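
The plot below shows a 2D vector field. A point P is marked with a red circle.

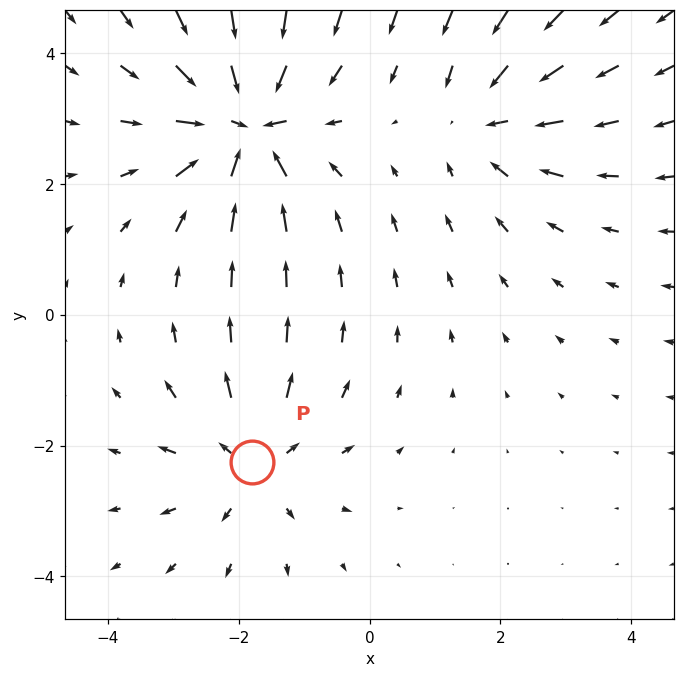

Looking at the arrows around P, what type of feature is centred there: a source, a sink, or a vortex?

source

At P (-1.8, -2.3) the arrows spread outward. Divergence about +4, curl ≈0 — positive divergence with near-zero curl is a source.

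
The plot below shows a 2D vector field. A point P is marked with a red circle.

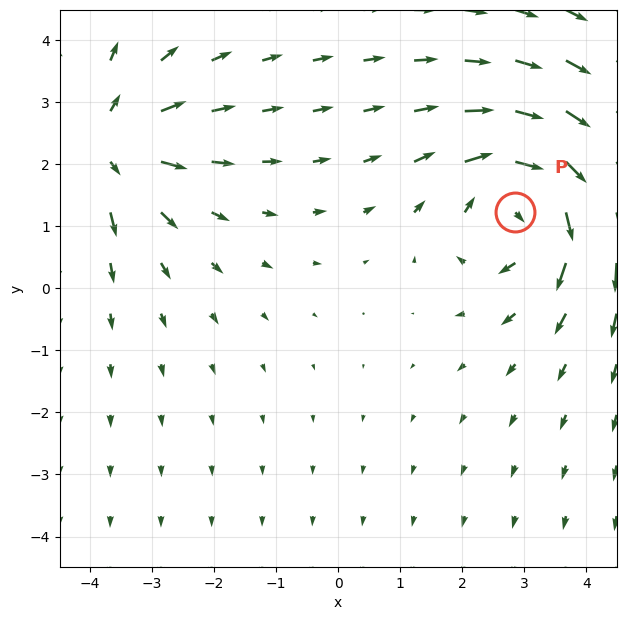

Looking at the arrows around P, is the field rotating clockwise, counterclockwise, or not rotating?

clockwise

Near P at (2.9, 1.2) the arrows circulate clockwise. The curl (z-component) there is about -4; negative curl means clockwise rotation.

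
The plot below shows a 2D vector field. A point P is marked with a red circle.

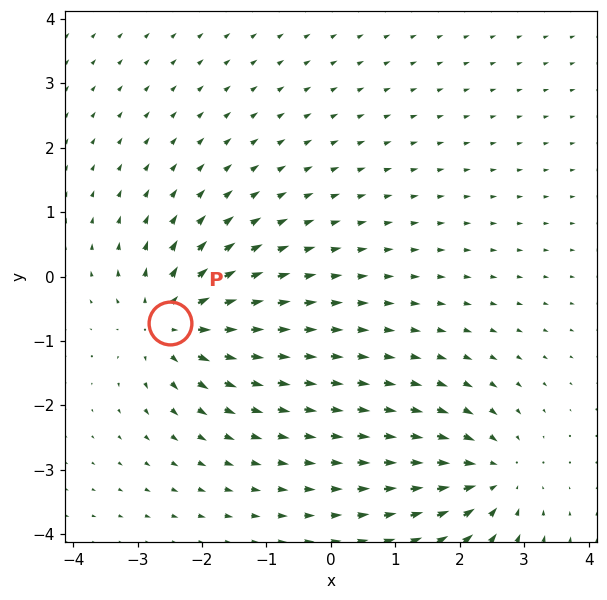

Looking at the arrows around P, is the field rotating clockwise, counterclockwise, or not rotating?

Near P at (-2.5, -0.7) the arrows show no circulation. The curl there is ≈0.

not rotating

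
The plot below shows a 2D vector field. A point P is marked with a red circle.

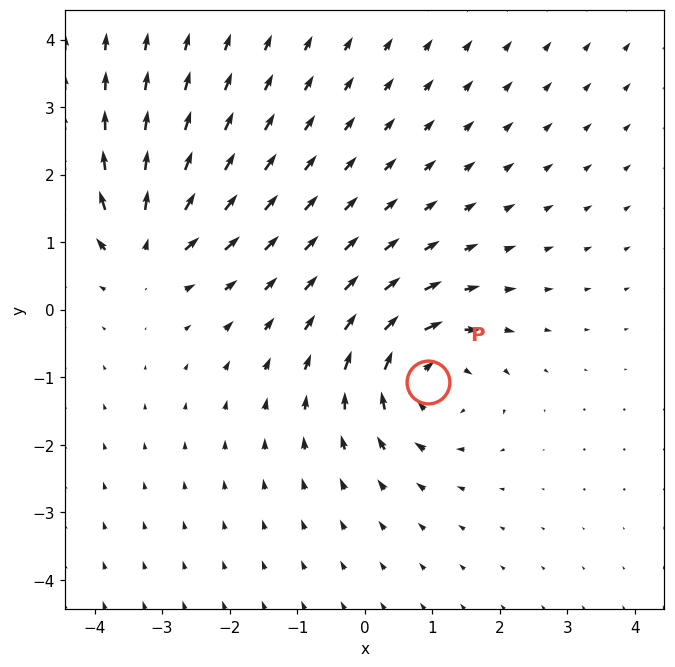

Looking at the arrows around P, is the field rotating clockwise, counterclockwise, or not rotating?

clockwise

Near P at (0.9, -1.1) the arrows circulate clockwise. The curl (z-component) there is about -5; negative curl means clockwise rotation.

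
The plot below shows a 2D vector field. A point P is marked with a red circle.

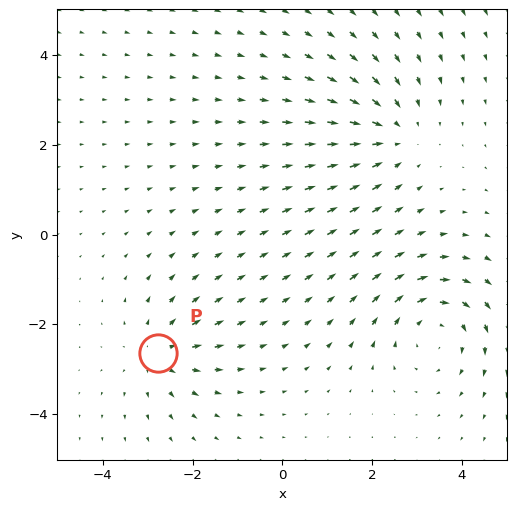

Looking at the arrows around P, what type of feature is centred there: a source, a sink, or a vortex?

source

At P (-2.8, -2.6) the arrows spread outward. Divergence about +4, curl ≈0 — positive divergence with near-zero curl is a source.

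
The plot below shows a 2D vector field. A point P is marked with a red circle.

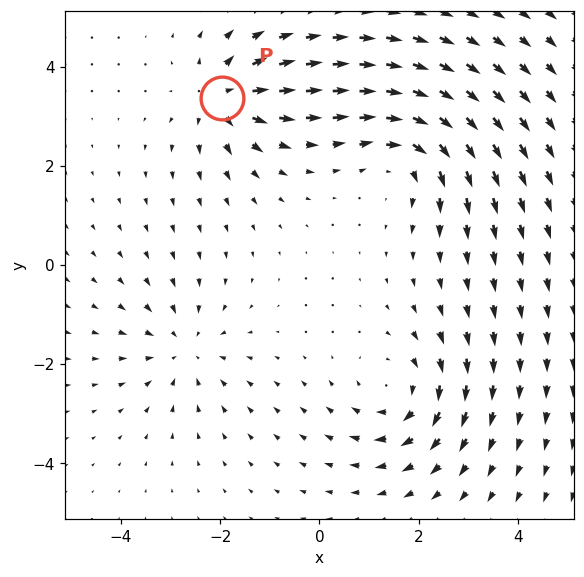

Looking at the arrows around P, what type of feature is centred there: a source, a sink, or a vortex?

source

At P (-2.0, 3.4) the arrows spread outward. Divergence about +5, curl ≈0 — positive divergence with near-zero curl is a source.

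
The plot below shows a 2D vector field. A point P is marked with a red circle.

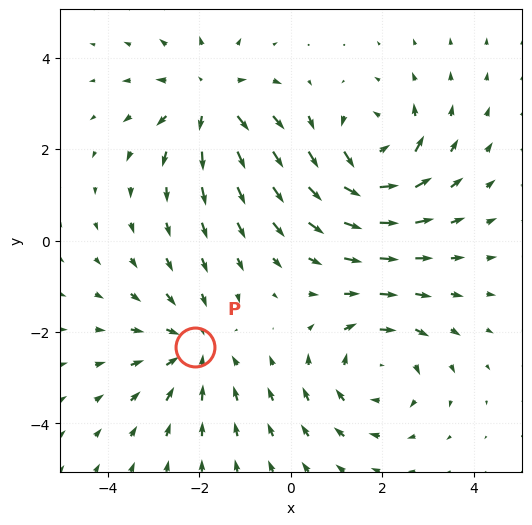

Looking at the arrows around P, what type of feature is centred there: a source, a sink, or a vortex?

At P (-2.1, -2.3) the arrows converge inward. Divergence about -3, curl ≈0 — negative divergence with near-zero curl is a sink.

sink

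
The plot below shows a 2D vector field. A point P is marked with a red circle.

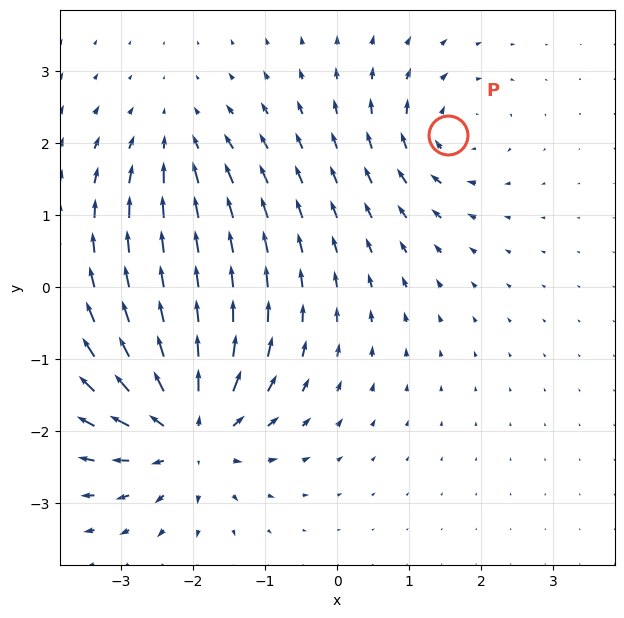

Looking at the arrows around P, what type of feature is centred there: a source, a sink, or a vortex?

vortex

At P (1.5, 2.1) the arrows circulate clockwise. Divergence ≈0, curl about -4 — near-zero divergence with nonzero curl is a vortex.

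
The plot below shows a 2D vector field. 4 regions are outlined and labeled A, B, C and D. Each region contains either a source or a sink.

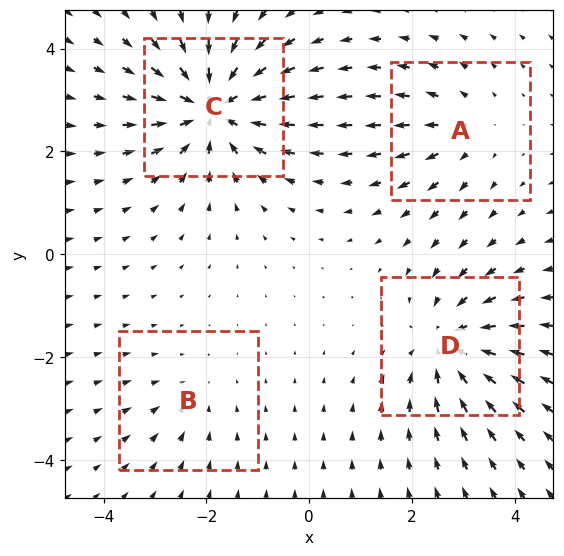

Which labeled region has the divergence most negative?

Divergence at each region's feature centre — A: about +3, B: about -2, C: about -7, D: about -5. Region C is most negative.

C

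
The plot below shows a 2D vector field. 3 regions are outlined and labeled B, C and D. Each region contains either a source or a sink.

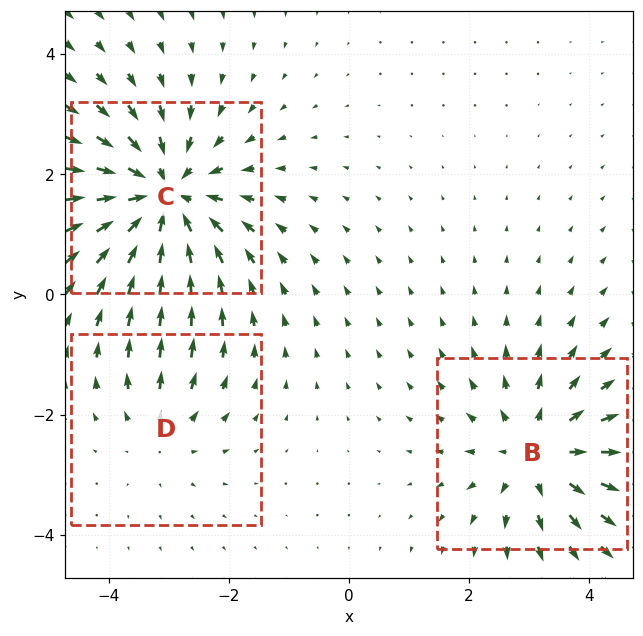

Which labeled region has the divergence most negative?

Divergence at each region's feature centre — B: about +3, C: about -5, D: about +2. Region C is most negative.

C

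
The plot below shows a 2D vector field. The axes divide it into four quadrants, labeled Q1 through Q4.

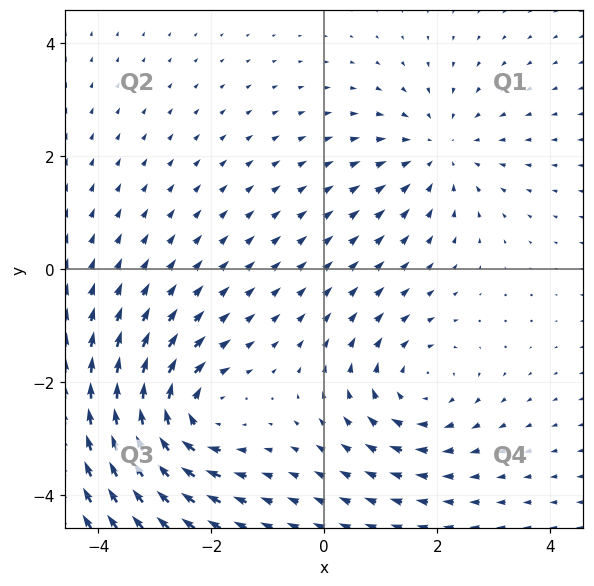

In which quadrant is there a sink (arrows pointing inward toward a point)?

The sink sits at approximately (2.0, 2.1), which lies in quadrant Q1. The divergence there is about -3, negative as expected for a sink.

Q1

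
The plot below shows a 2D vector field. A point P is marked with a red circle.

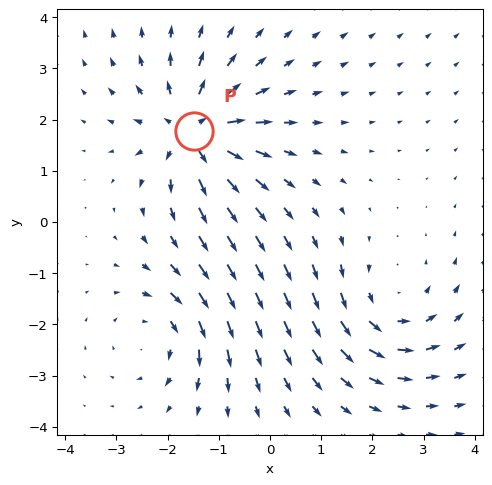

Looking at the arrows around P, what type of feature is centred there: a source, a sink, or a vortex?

At P (-1.5, 1.8) the arrows spread outward. Divergence about +5, curl ≈0 — positive divergence with near-zero curl is a source.

source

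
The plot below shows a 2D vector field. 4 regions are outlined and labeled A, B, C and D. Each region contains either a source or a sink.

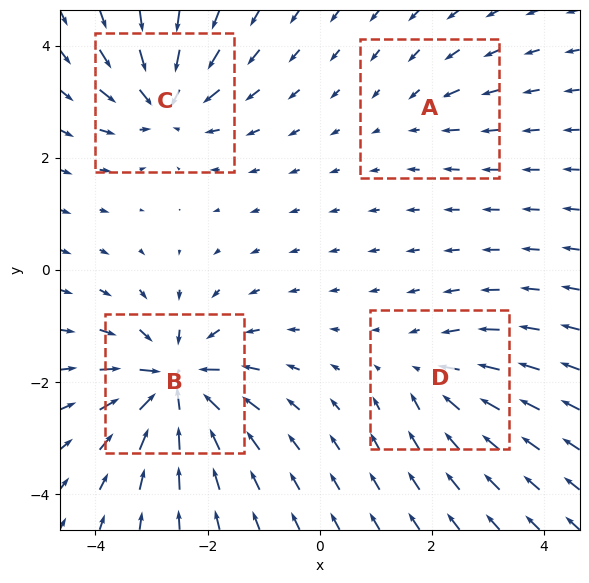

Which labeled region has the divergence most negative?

Divergence at each region's feature centre — A: about -2, B: about -9, C: about -6, D: about -4. Region B is most negative.

B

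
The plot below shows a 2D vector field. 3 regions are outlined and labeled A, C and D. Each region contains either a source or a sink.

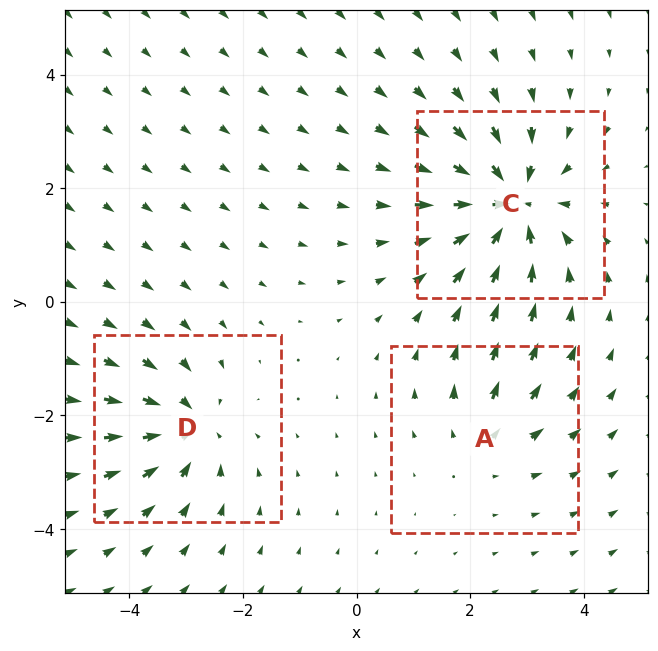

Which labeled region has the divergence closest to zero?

Divergence at each region's feature centre — A: about +2, C: about -6, D: about -4. Region A is closest to zero.

A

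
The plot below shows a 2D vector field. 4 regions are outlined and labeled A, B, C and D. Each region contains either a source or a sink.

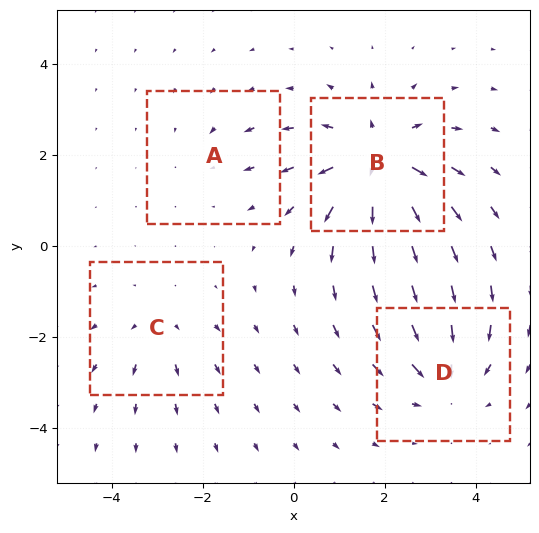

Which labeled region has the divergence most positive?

Divergence at each region's feature centre — A: about -2, B: about +7, C: about +3, D: about -4. Region B is most positive.

B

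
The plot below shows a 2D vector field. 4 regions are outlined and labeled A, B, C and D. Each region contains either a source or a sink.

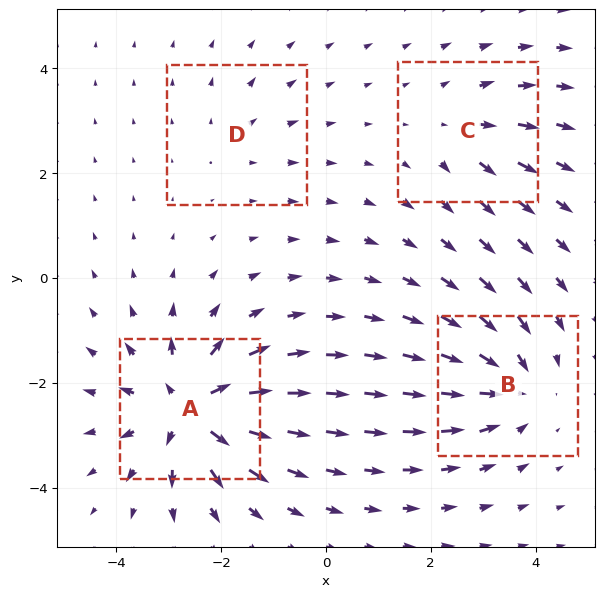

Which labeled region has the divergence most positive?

Divergence at each region's feature centre — A: about +8, B: about -5, C: about +3, D: about +2. Region A is most positive.

A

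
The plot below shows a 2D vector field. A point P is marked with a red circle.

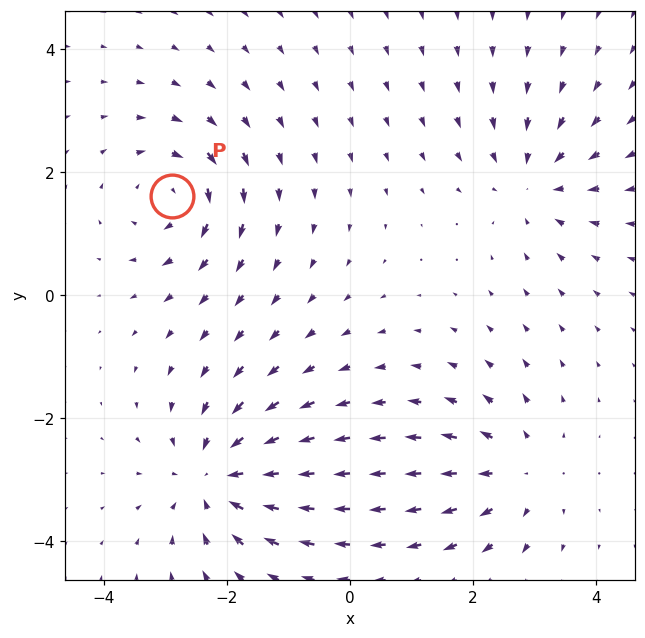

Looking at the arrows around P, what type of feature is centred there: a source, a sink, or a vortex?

vortex

At P (-2.9, 1.6) the arrows circulate clockwise. Divergence ≈0, curl about -5 — near-zero divergence with nonzero curl is a vortex.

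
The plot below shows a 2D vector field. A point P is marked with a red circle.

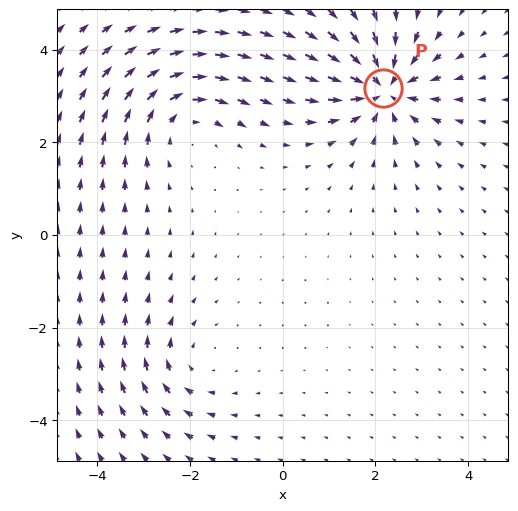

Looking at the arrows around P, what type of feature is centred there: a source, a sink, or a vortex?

At P (2.2, 3.2) the arrows converge inward. Divergence about -6, curl ≈0 — negative divergence with near-zero curl is a sink.

sink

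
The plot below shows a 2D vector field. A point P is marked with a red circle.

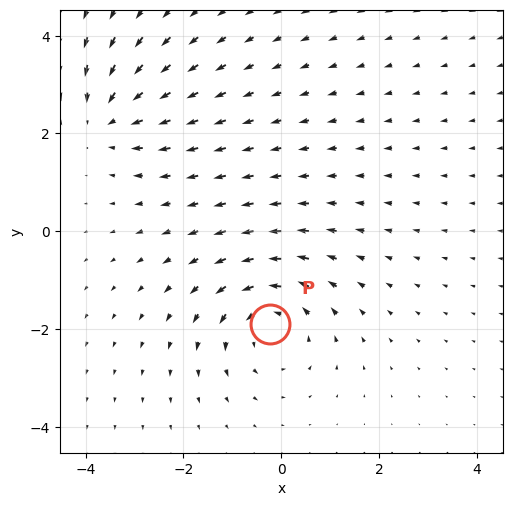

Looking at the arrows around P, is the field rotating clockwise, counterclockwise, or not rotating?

counterclockwise

Near P at (-0.2, -1.9) the arrows circulate counterclockwise. The curl (z-component) there is about +4; positive curl means counterclockwise rotation.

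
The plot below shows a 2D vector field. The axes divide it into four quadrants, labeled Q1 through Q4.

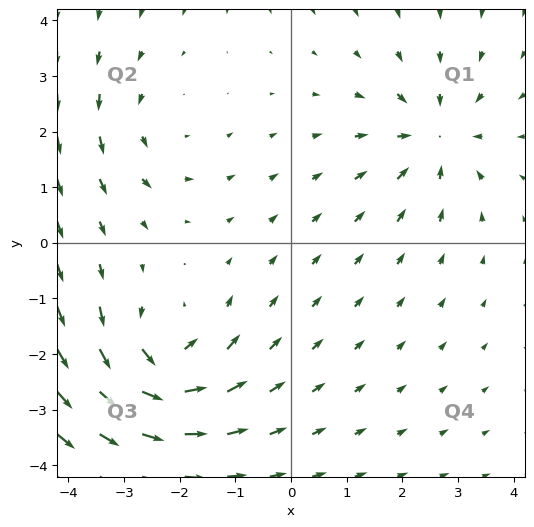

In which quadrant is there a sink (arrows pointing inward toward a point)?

Q1

The sink sits at approximately (2.6, 1.9), which lies in quadrant Q1. The divergence there is about -4, negative as expected for a sink.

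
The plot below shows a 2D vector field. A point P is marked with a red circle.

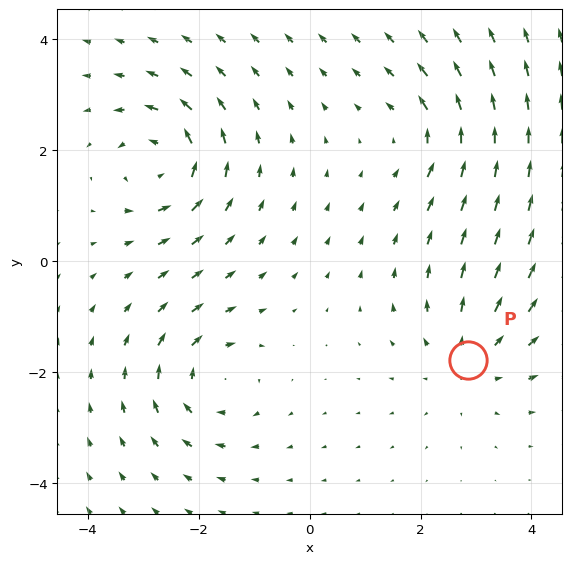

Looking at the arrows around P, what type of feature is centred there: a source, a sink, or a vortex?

At P (2.9, -1.8) the arrows spread outward. Divergence about +3, curl ≈0 — positive divergence with near-zero curl is a source.

source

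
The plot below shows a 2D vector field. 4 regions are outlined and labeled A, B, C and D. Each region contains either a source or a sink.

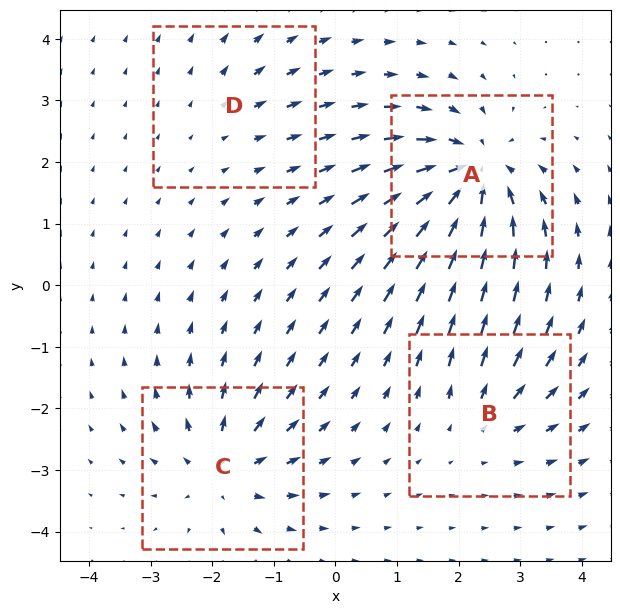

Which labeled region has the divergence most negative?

Divergence at each region's feature centre — A: about -8, B: about +3, C: about +5, D: about +2. Region A is most negative.

A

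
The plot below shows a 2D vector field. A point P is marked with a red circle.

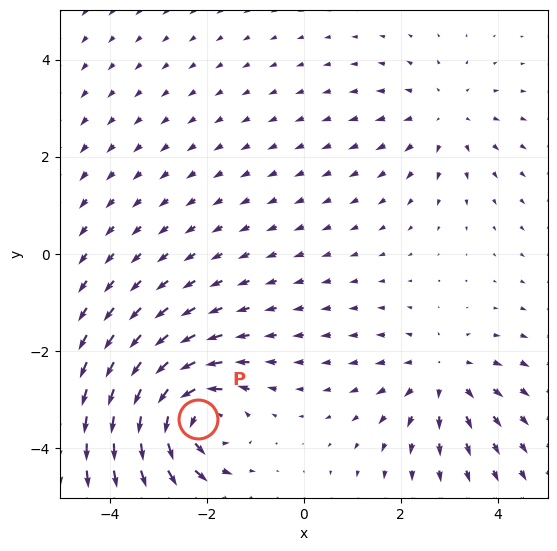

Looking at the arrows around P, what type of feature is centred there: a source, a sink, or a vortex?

vortex

At P (-2.2, -3.4) the arrows circulate counterclockwise. Divergence ≈0, curl about +6 — near-zero divergence with nonzero curl is a vortex.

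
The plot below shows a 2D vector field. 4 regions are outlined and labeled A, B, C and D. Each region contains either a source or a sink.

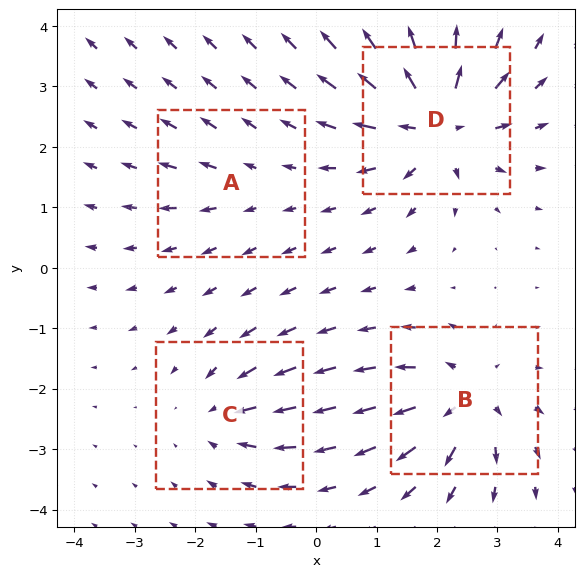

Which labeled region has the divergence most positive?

D

Divergence at each region's feature centre — A: about +2, B: about +6, C: about -4, D: about +8. Region D is most positive.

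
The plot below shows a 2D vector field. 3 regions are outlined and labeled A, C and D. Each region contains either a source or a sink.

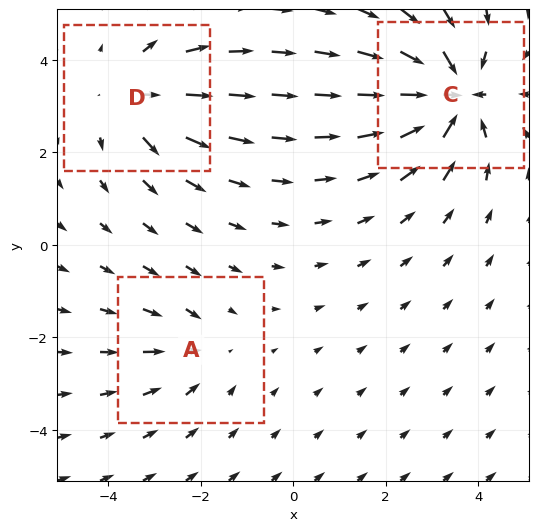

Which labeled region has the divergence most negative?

Divergence at each region's feature centre — A: about -2, C: about -6, D: about +4. Region C is most negative.

C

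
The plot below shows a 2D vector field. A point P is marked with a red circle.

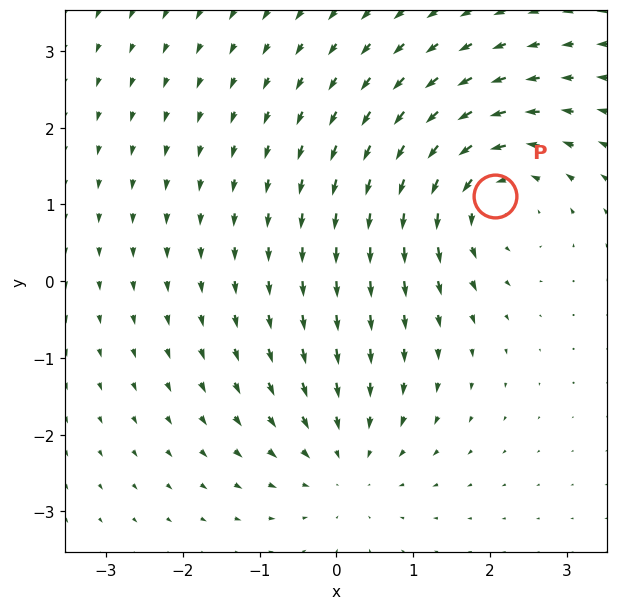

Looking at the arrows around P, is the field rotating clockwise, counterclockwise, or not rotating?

counterclockwise

Near P at (2.1, 1.1) the arrows circulate counterclockwise. The curl (z-component) there is about +4; positive curl means counterclockwise rotation.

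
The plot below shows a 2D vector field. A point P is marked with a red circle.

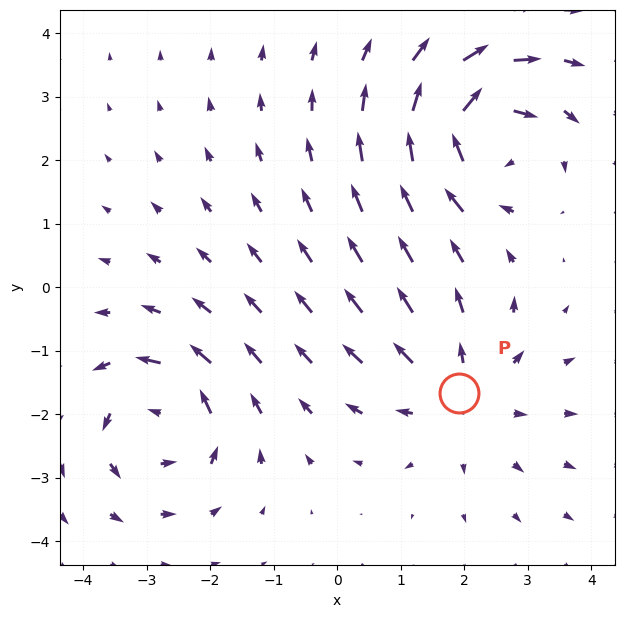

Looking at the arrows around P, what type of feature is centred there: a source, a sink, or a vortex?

At P (1.9, -1.7) the arrows spread outward. Divergence about +4, curl ≈0 — positive divergence with near-zero curl is a source.

source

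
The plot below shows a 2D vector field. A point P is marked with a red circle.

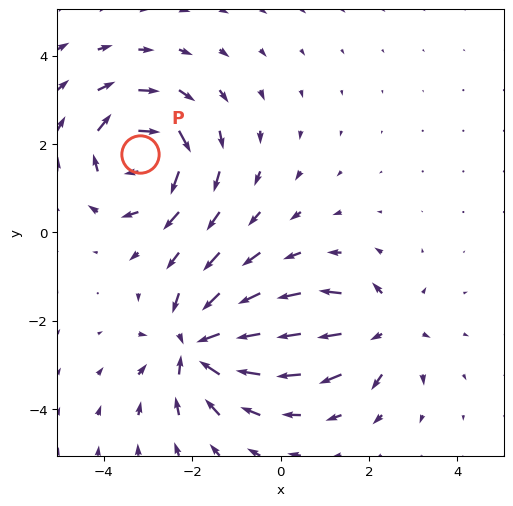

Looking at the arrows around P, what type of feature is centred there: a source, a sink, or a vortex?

vortex

At P (-3.2, 1.8) the arrows circulate clockwise. Divergence ≈0, curl about -6 — near-zero divergence with nonzero curl is a vortex.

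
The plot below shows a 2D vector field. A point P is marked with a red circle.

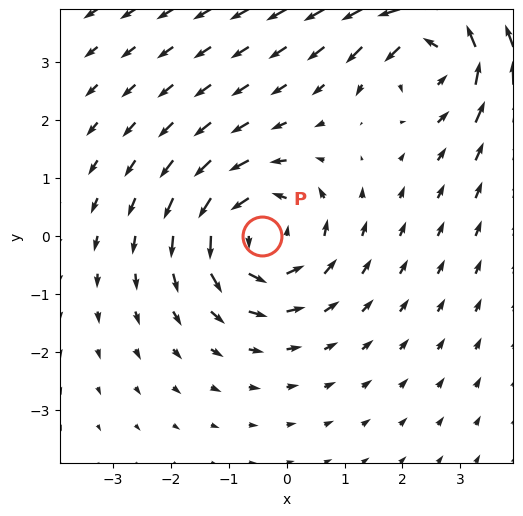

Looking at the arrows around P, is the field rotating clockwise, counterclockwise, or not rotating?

counterclockwise

Near P at (-0.4, 0.0) the arrows circulate counterclockwise. The curl (z-component) there is about +4; positive curl means counterclockwise rotation.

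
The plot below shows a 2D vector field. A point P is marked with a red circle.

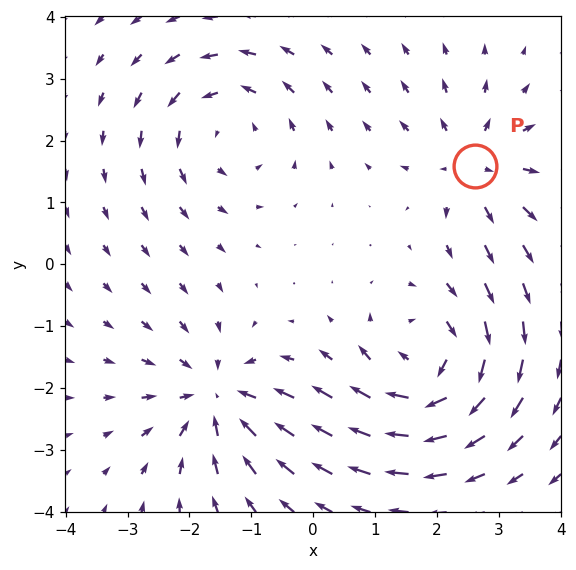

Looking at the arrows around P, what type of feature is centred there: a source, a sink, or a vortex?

source

At P (2.6, 1.6) the arrows spread outward. Divergence about +4, curl ≈0 — positive divergence with near-zero curl is a source.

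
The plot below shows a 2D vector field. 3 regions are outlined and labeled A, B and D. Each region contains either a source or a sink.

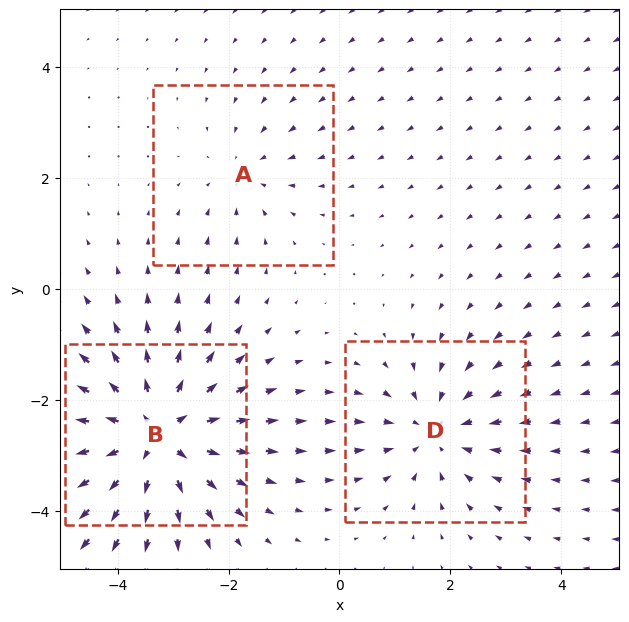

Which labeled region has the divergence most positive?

B

Divergence at each region's feature centre — A: about -2, B: about +4, D: about -3. Region B is most positive.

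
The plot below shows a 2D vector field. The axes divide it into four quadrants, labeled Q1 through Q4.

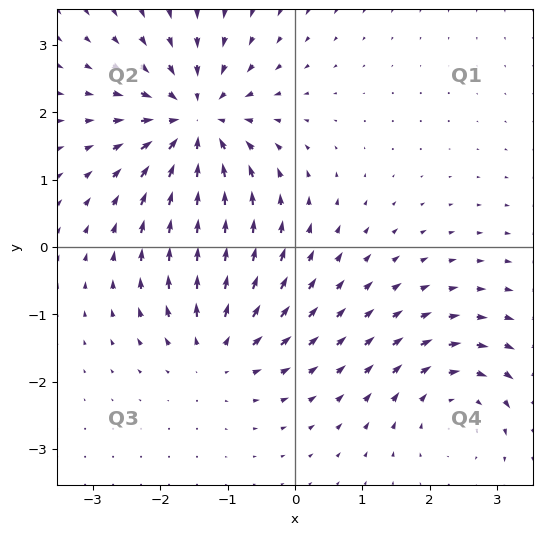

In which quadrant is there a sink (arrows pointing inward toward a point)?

Q2

The sink sits at approximately (-1.5, 1.9), which lies in quadrant Q2. The divergence there is about -5, negative as expected for a sink.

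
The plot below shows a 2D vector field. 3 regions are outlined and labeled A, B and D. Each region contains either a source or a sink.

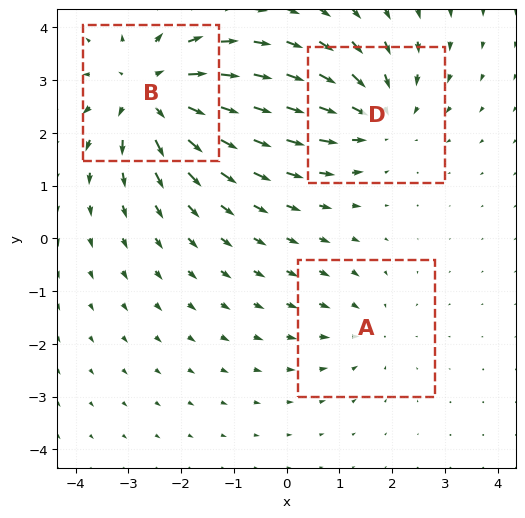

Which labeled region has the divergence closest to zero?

A

Divergence at each region's feature centre — A: about -2, B: about +4, D: about -3. Region A is closest to zero.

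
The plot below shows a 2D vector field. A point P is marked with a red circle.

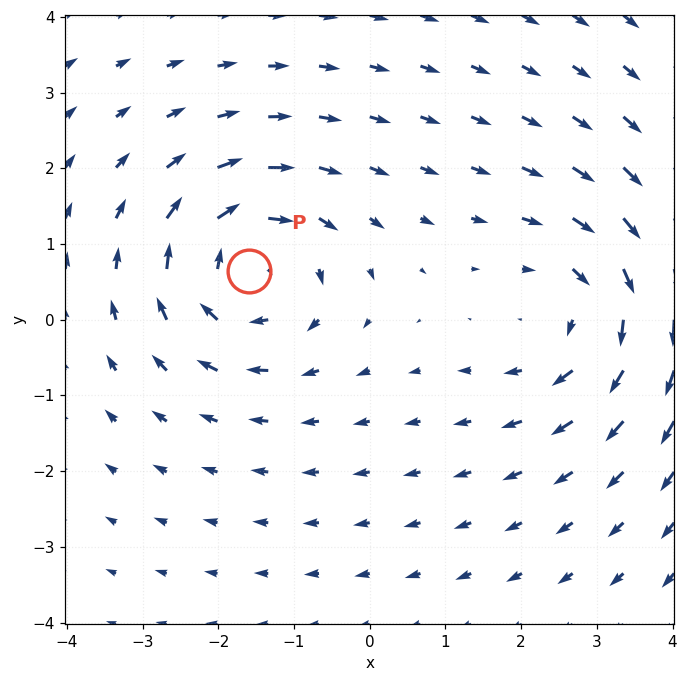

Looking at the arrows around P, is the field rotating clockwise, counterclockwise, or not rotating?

Near P at (-1.6, 0.6) the arrows circulate clockwise. The curl (z-component) there is about -5; negative curl means clockwise rotation.

clockwise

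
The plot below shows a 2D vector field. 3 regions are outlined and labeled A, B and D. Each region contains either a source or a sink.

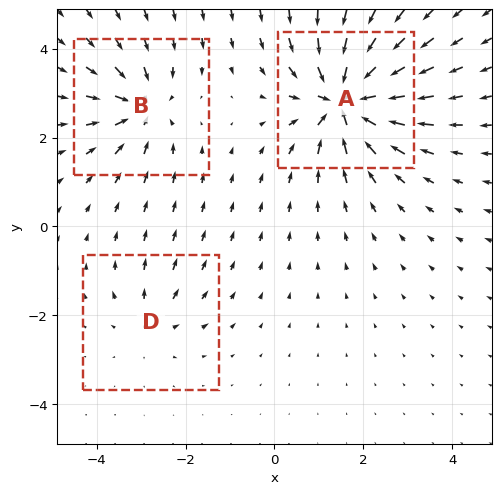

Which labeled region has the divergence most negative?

Divergence at each region's feature centre — A: about -6, B: about -4, D: about +2. Region A is most negative.

A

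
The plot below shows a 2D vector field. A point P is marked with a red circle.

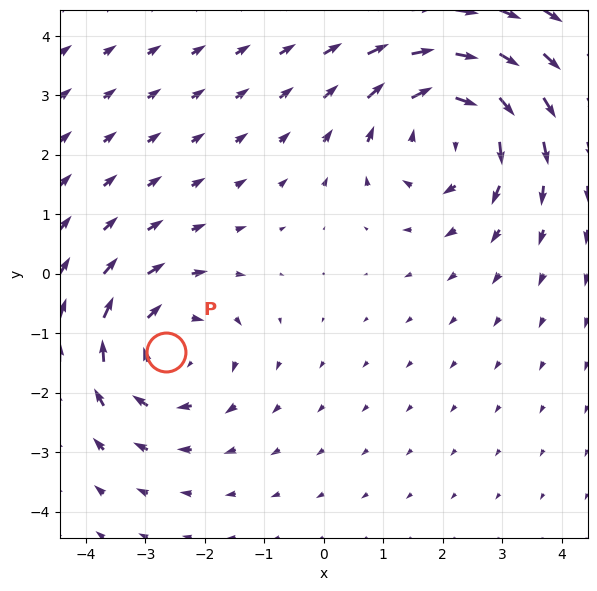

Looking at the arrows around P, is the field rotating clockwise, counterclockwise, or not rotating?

clockwise

Near P at (-2.6, -1.3) the arrows circulate clockwise. The curl (z-component) there is about -3; negative curl means clockwise rotation.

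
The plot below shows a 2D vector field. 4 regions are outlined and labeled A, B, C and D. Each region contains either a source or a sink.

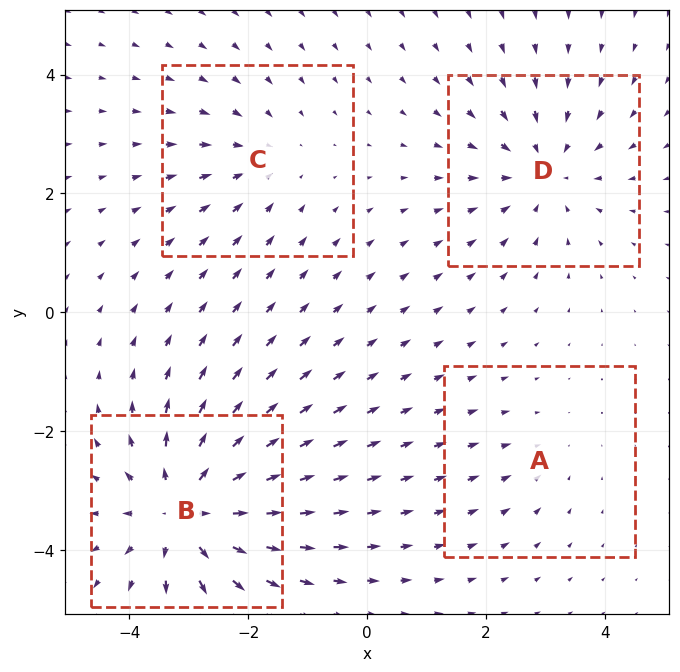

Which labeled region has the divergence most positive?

B

Divergence at each region's feature centre — A: about -2, B: about +6, C: about -3, D: about -4. Region B is most positive.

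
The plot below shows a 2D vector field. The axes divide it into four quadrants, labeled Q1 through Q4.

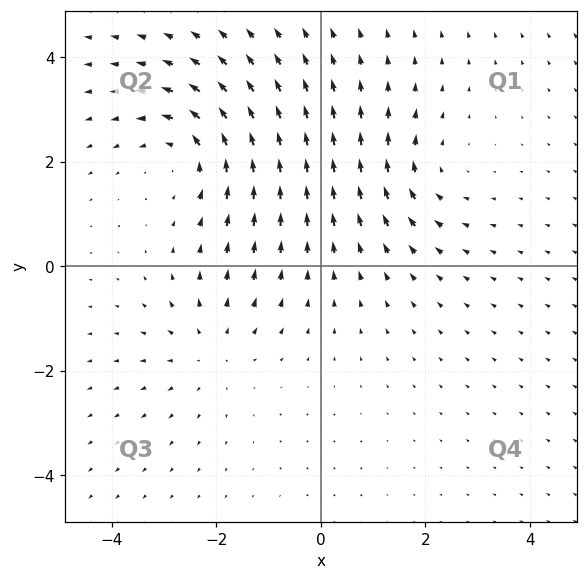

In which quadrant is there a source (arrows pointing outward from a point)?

Q3

The source sits at approximately (-2.1, -1.6), which lies in quadrant Q3. The divergence there is about +3, positive as expected for a source.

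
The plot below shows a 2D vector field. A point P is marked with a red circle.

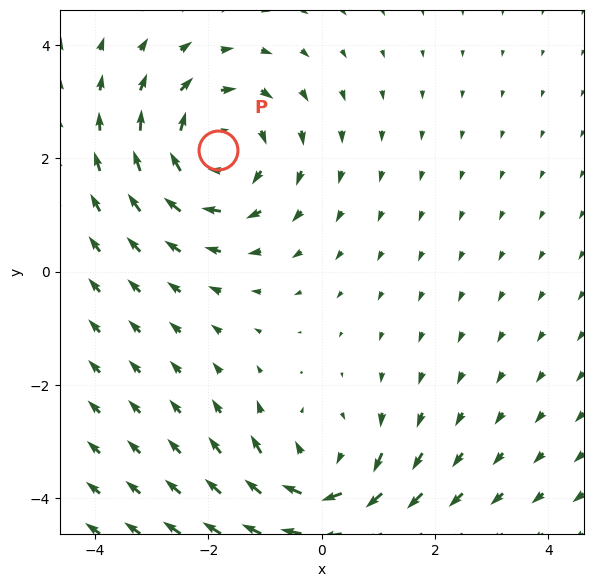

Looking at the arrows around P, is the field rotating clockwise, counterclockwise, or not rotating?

Near P at (-1.8, 2.2) the arrows circulate clockwise. The curl (z-component) there is about -2; negative curl means clockwise rotation.

clockwise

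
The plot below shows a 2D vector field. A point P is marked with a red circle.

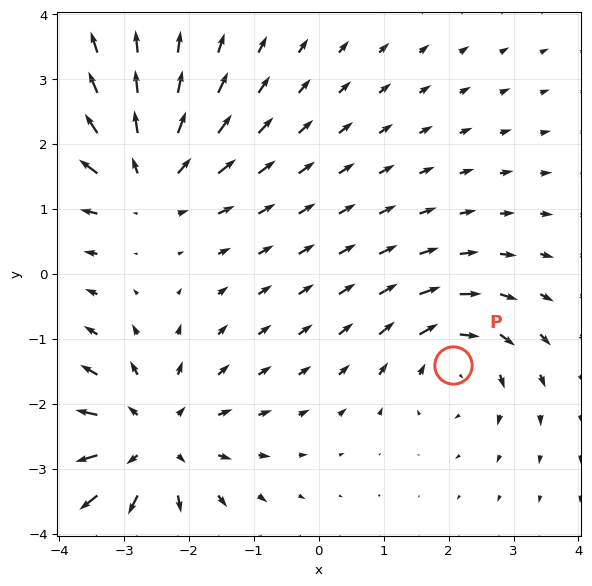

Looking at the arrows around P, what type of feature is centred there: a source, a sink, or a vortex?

At P (2.1, -1.4) the arrows circulate clockwise. Divergence ≈0, curl about -4 — near-zero divergence with nonzero curl is a vortex.

vortex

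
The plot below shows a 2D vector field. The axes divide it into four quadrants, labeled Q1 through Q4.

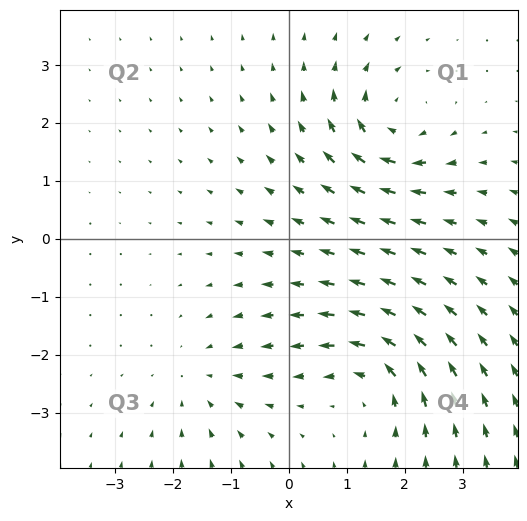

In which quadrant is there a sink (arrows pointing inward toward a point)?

Q3

The sink sits at approximately (-1.5, -2.4), which lies in quadrant Q3. The divergence there is about -3, negative as expected for a sink.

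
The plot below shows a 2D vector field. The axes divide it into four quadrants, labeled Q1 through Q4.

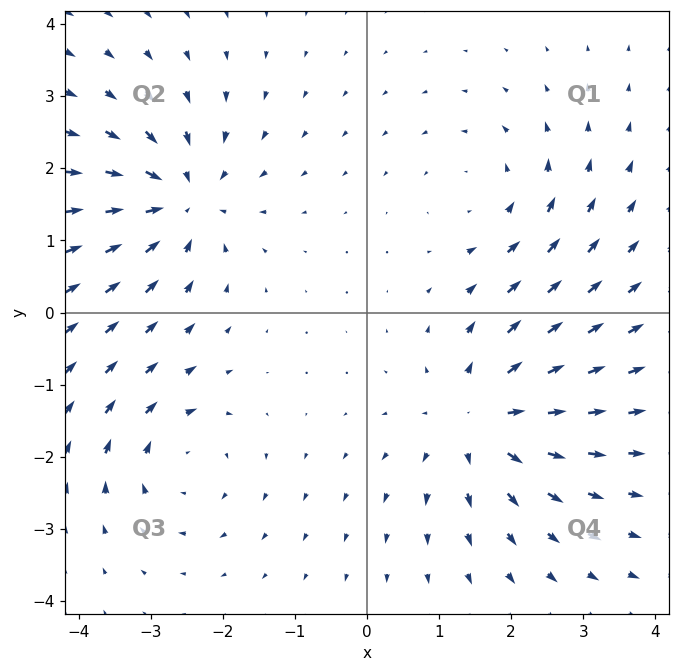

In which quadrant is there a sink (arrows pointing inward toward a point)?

Q2

The sink sits at approximately (-2.6, 1.6), which lies in quadrant Q2. The divergence there is about -6, negative as expected for a sink.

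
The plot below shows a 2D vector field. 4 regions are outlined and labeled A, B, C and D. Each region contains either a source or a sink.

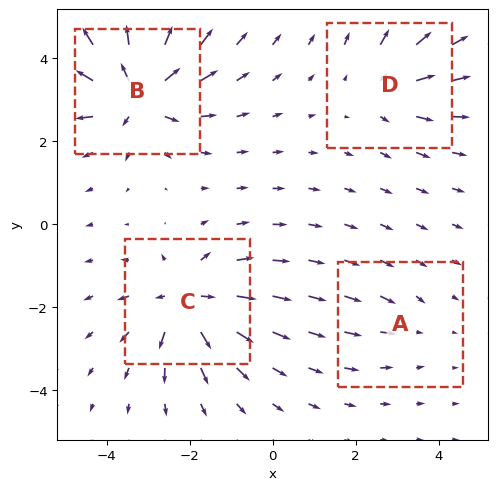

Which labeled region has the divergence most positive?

B

Divergence at each region's feature centre — A: about -2, B: about +7, C: about +6, D: about +4. Region B is most positive.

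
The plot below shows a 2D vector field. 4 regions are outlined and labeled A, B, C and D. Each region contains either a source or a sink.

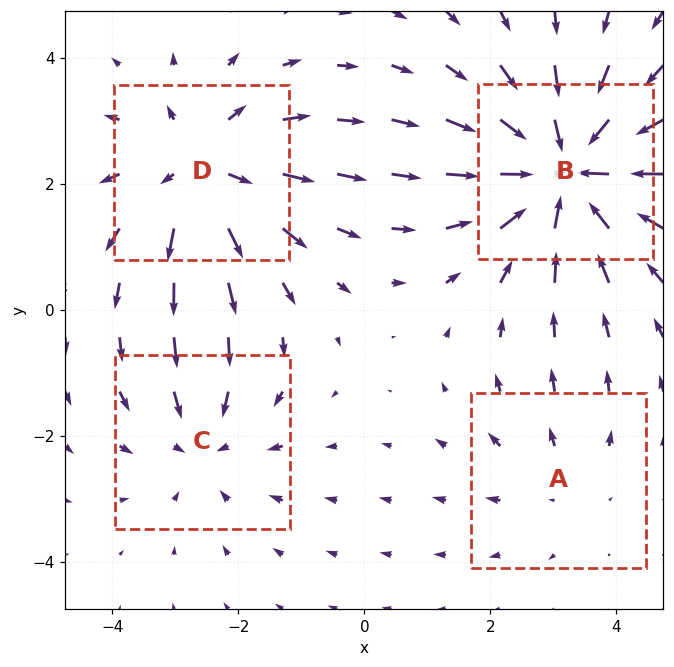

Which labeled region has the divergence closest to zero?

Divergence at each region's feature centre — A: about +2, B: about -5, C: about -3, D: about +4. Region A is closest to zero.

A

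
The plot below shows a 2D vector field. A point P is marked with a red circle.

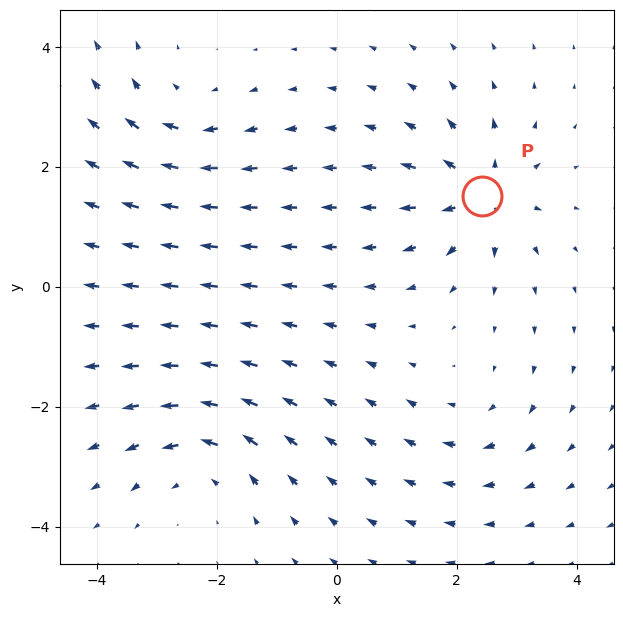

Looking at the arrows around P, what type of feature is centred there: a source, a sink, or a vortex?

source

At P (2.4, 1.5) the arrows spread outward. Divergence about +6, curl ≈0 — positive divergence with near-zero curl is a source.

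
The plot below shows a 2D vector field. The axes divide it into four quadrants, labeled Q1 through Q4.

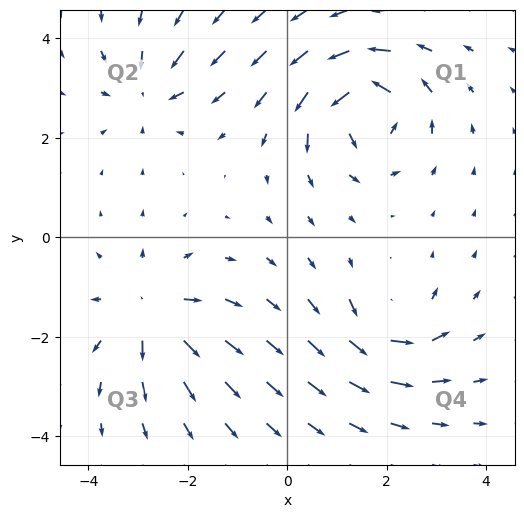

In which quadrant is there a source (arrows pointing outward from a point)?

Q3

The source sits at approximately (-2.7, -1.5), which lies in quadrant Q3. The divergence there is about +5, positive as expected for a source.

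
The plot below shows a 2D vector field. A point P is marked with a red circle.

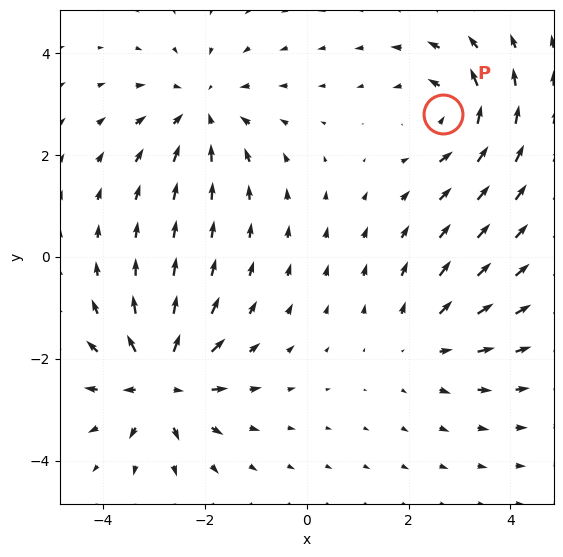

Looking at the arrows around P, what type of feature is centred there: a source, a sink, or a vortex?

At P (2.7, 2.8) the arrows circulate counterclockwise. Divergence ≈0, curl about +4 — near-zero divergence with nonzero curl is a vortex.

vortex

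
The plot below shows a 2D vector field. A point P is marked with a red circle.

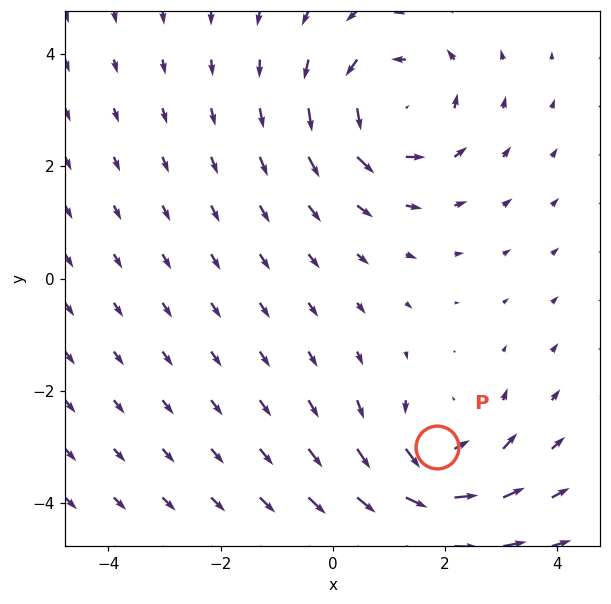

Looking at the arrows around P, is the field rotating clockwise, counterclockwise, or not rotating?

counterclockwise

Near P at (1.8, -3.0) the arrows circulate counterclockwise. The curl (z-component) there is about +4; positive curl means counterclockwise rotation.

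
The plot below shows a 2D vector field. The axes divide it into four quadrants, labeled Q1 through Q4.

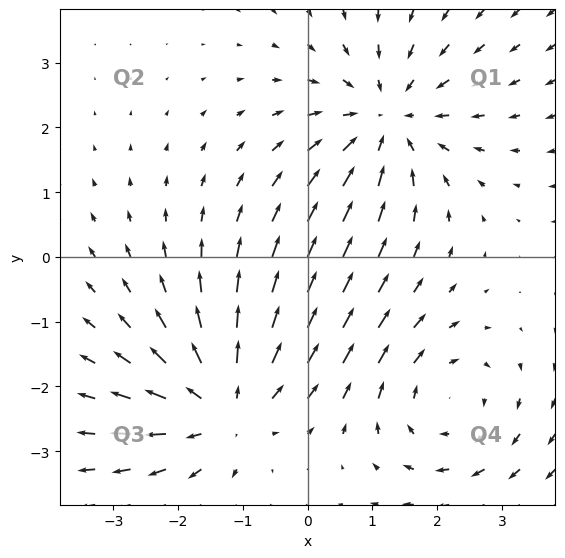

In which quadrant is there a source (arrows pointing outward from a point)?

The source sits at approximately (-1.3, -2.3), which lies in quadrant Q3. The divergence there is about +4, positive as expected for a source.

Q3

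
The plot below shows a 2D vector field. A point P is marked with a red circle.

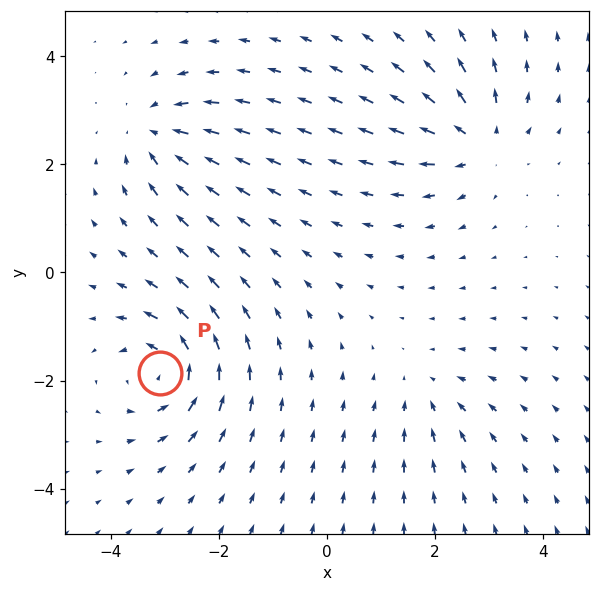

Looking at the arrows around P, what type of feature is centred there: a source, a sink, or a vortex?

At P (-3.1, -1.9) the arrows circulate counterclockwise. Divergence ≈0, curl about +7 — near-zero divergence with nonzero curl is a vortex.

vortex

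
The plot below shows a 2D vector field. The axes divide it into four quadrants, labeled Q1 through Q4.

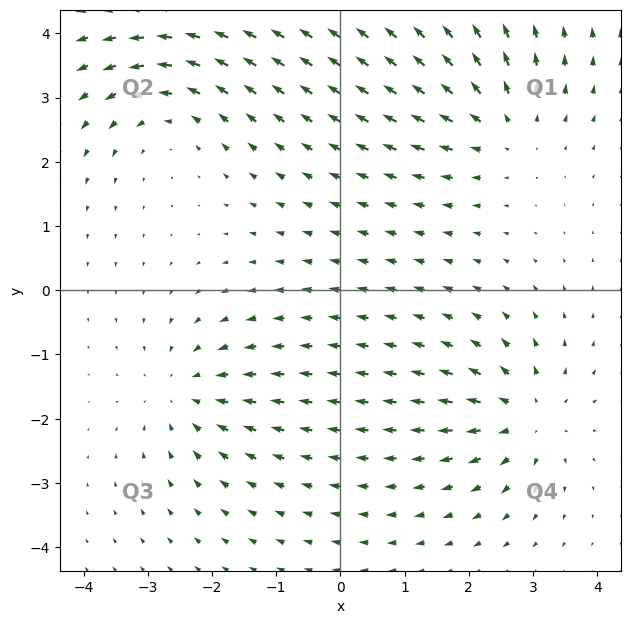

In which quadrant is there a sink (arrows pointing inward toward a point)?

The sink sits at approximately (-2.4, -1.6), which lies in quadrant Q3. The divergence there is about -4, negative as expected for a sink.

Q3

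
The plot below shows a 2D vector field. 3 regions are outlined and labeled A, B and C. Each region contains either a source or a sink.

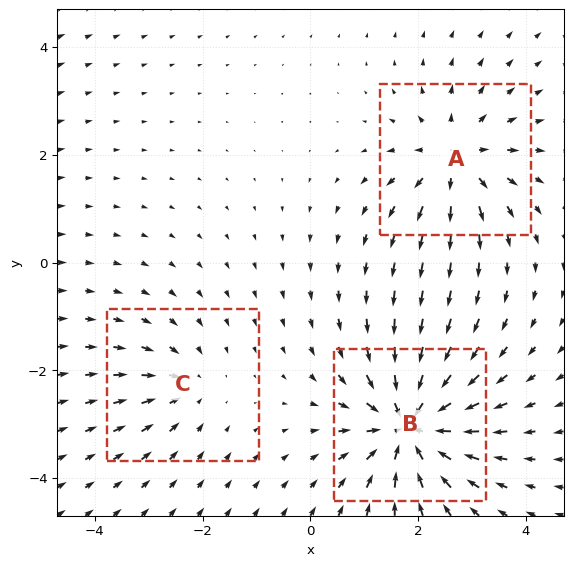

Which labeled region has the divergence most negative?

B

Divergence at each region's feature centre — A: about +4, B: about -6, C: about -2. Region B is most negative.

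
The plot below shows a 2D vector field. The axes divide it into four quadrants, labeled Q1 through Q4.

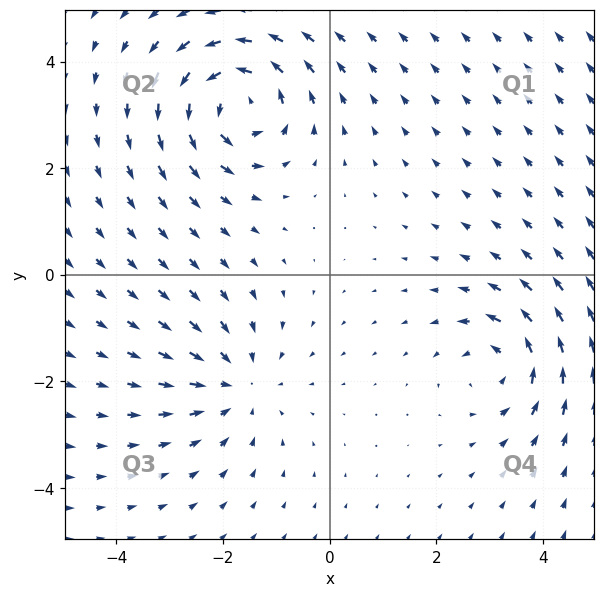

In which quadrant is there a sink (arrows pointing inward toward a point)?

The sink sits at approximately (-1.7, -2.1), which lies in quadrant Q3. The divergence there is about -3, negative as expected for a sink.

Q3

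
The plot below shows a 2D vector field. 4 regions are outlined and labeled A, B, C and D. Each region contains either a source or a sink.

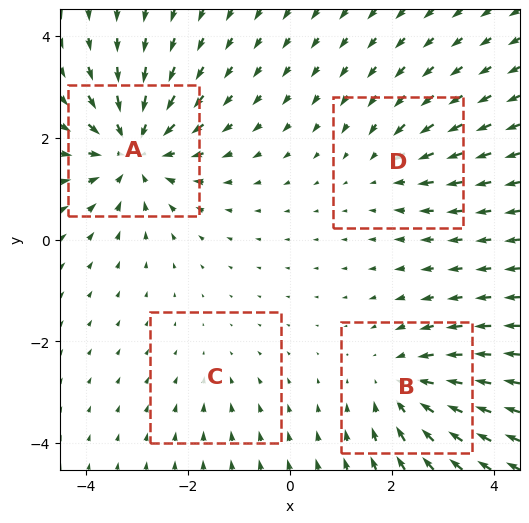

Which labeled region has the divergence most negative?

A

Divergence at each region's feature centre — A: about -6, B: about -4, C: about -2, D: about -3. Region A is most negative.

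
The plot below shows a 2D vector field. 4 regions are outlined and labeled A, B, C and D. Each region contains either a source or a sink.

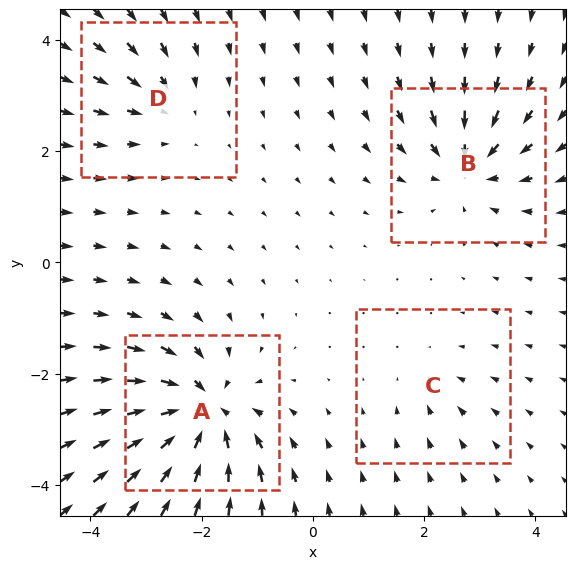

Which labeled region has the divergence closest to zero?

C

Divergence at each region's feature centre — A: about -9, B: about -6, C: about -2, D: about -4. Region C is closest to zero.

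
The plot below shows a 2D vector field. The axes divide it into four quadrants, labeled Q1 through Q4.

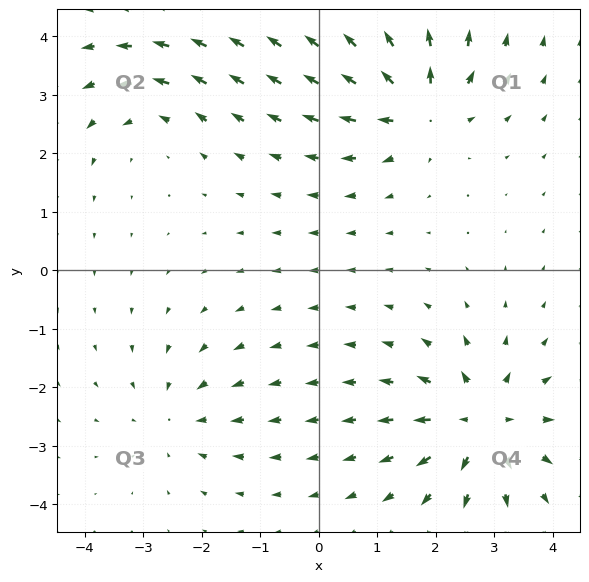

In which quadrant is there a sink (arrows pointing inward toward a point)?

Q3

The sink sits at approximately (-2.4, -2.5), which lies in quadrant Q3. The divergence there is about -3, negative as expected for a sink.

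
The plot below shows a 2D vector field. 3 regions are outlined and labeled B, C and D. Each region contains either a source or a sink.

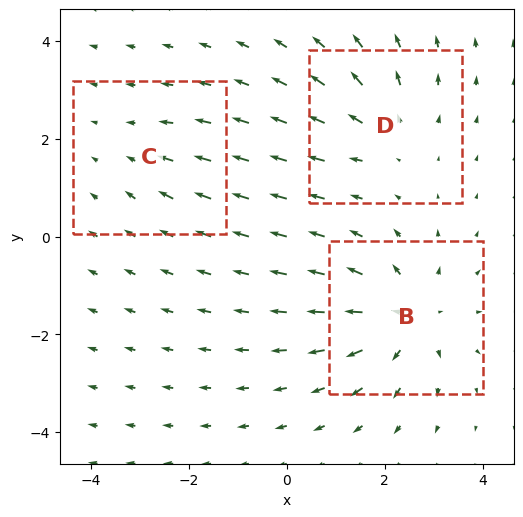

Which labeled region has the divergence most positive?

B

Divergence at each region's feature centre — B: about +4, C: about -2, D: about +3. Region B is most positive.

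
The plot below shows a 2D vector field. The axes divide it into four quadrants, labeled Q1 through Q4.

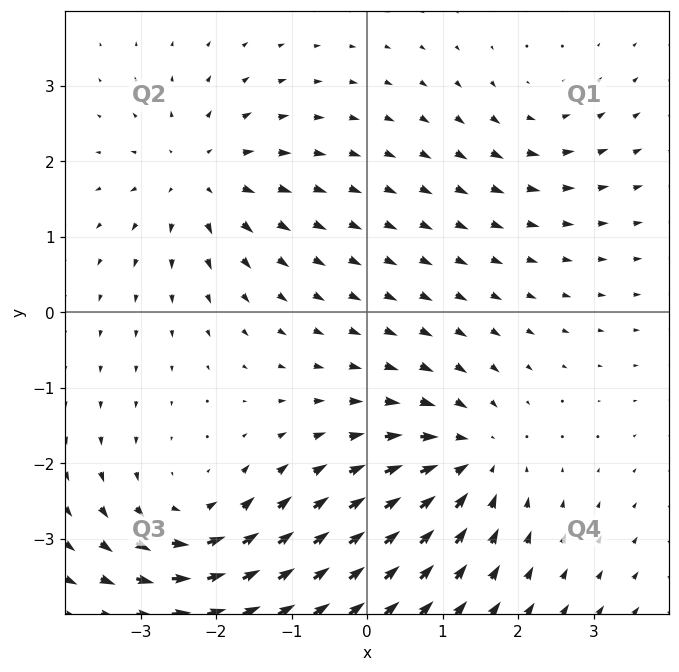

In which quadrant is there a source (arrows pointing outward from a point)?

Q2

The source sits at approximately (-2.2, 1.8), which lies in quadrant Q2. The divergence there is about +4, positive as expected for a source.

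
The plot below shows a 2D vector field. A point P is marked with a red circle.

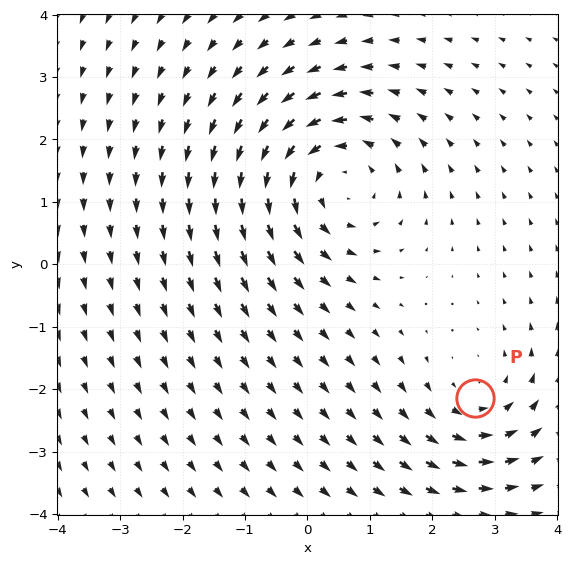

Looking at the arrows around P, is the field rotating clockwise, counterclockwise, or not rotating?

counterclockwise

Near P at (2.7, -2.1) the arrows circulate counterclockwise. The curl (z-component) there is about +3; positive curl means counterclockwise rotation.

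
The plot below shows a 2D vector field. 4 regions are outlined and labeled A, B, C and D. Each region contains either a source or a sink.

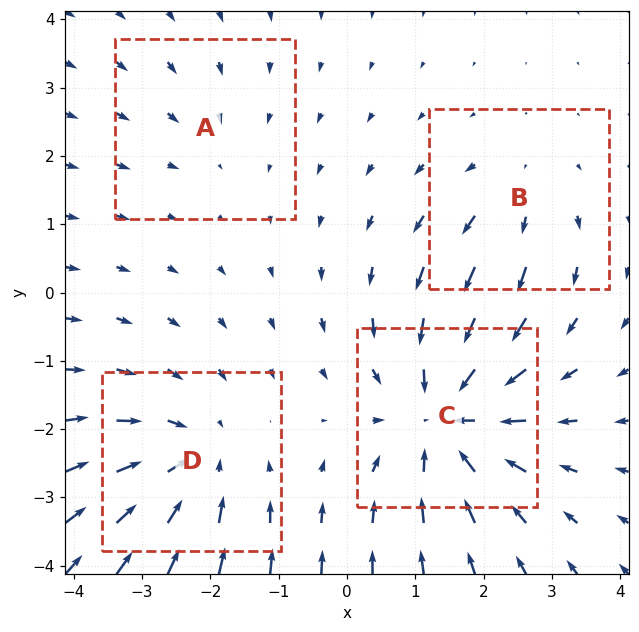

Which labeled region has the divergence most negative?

C

Divergence at each region's feature centre — A: about -2, B: about +3, C: about -6, D: about -4. Region C is most negative.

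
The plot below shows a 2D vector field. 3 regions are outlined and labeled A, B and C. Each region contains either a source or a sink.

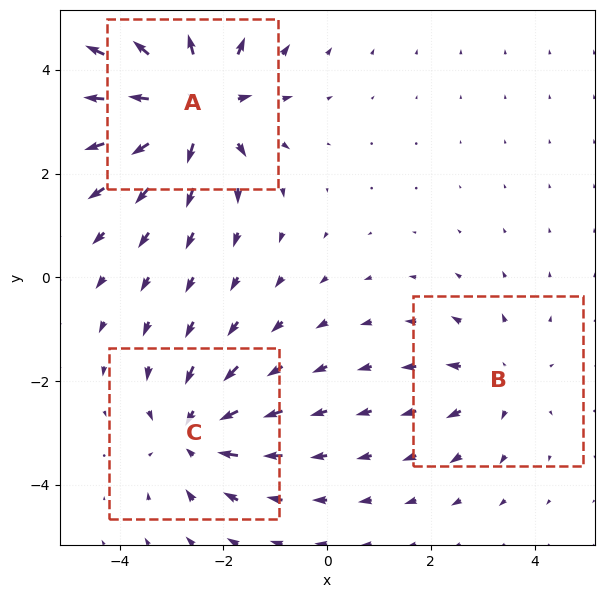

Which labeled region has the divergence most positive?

A

Divergence at each region's feature centre — A: about +5, B: about +2, C: about -3. Region A is most positive.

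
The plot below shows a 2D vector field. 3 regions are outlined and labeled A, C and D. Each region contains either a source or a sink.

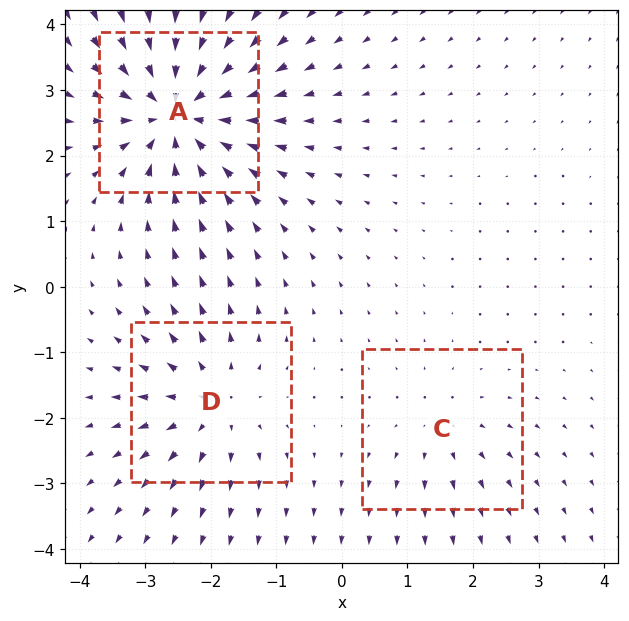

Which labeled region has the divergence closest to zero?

C

Divergence at each region's feature centre — A: about -6, C: about +2, D: about +3. Region C is closest to zero.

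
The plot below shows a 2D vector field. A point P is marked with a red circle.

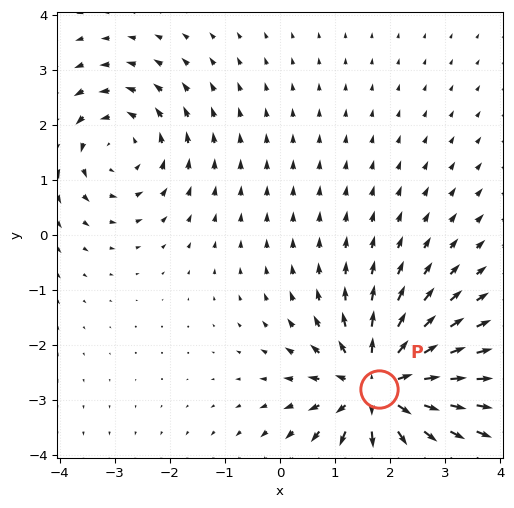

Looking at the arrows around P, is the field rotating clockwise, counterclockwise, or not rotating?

Near P at (1.8, -2.8) the arrows show no circulation. The curl there is ≈0.

not rotating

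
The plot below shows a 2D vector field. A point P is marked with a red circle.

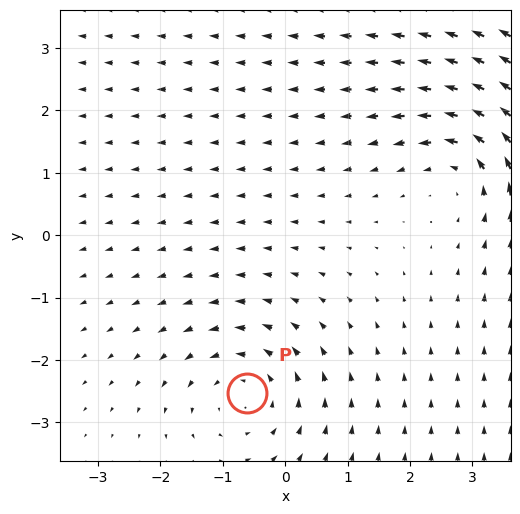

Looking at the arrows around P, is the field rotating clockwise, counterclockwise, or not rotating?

Near P at (-0.6, -2.5) the arrows circulate counterclockwise. The curl (z-component) there is about +3; positive curl means counterclockwise rotation.

counterclockwise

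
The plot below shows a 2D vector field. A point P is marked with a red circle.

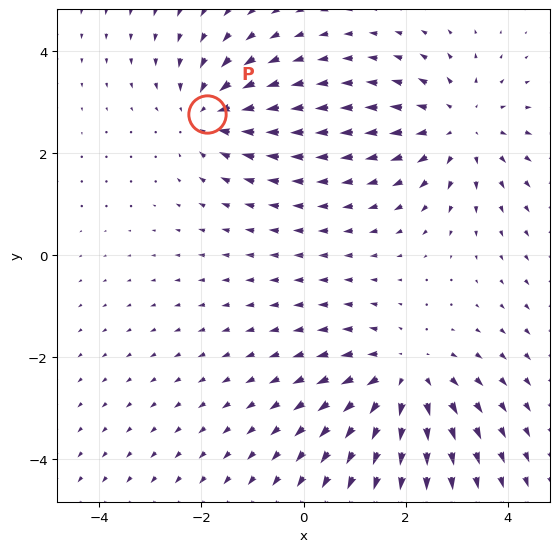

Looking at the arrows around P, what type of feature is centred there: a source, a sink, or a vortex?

sink

At P (-1.9, 2.8) the arrows converge inward. Divergence about -3, curl ≈0 — negative divergence with near-zero curl is a sink.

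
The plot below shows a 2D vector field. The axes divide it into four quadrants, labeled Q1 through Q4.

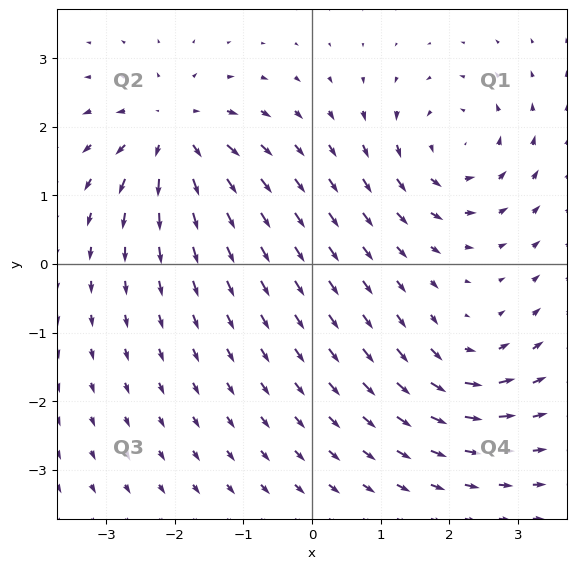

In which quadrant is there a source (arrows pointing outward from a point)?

Q2

The source sits at approximately (-2.0, 1.9), which lies in quadrant Q2. The divergence there is about +7, positive as expected for a source.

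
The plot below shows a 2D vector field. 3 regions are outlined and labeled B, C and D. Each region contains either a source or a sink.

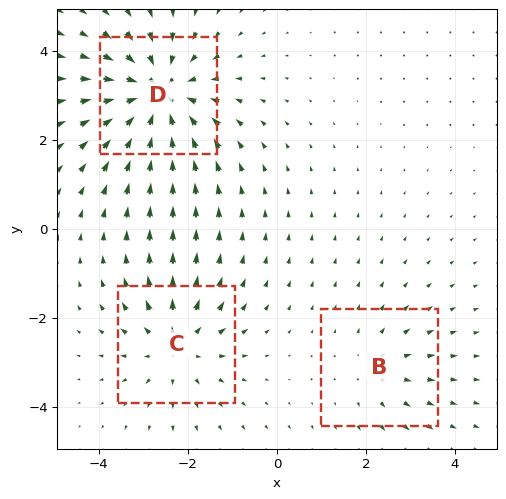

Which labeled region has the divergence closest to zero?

B

Divergence at each region's feature centre — B: about +2, C: about +3, D: about -5. Region B is closest to zero.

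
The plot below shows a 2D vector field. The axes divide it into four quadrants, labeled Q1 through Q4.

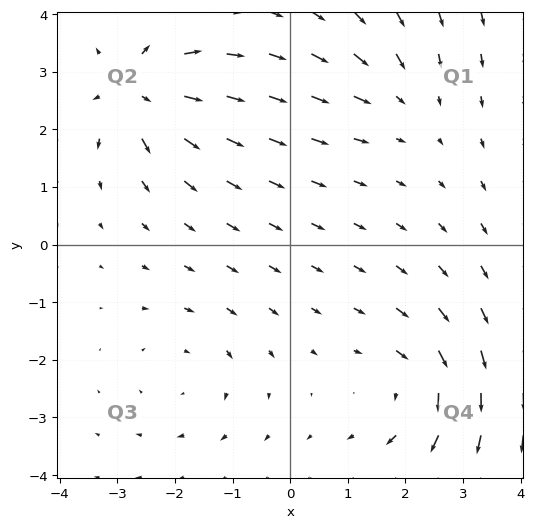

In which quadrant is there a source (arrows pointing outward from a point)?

Q2

The source sits at approximately (-2.7, 2.7), which lies in quadrant Q2. The divergence there is about +6, positive as expected for a source.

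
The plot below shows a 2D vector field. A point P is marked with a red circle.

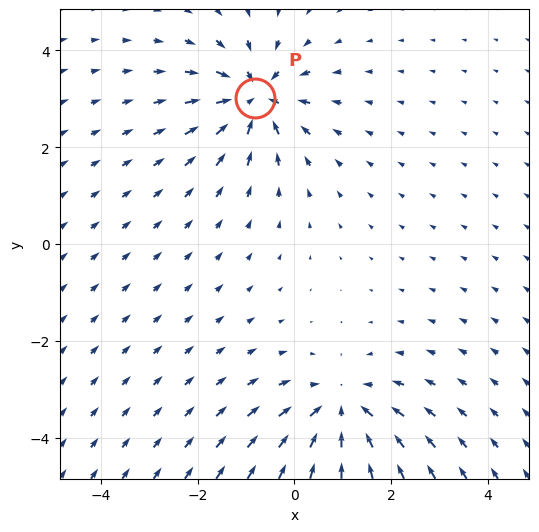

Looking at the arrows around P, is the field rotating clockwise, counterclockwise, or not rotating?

Near P at (-0.8, 3.0) the arrows show no circulation. The curl there is ≈0.

not rotating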